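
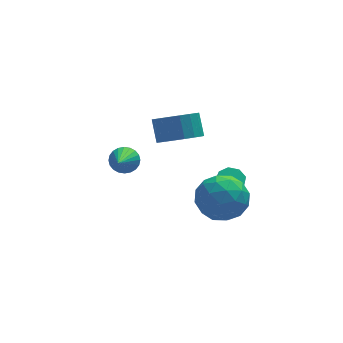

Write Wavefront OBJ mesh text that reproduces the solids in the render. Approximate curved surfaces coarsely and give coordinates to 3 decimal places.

v 1.263 -0.156 -1.434
v 2.015 -0.381 -2.27
v 0.425 -1.779 -1.75
v 1.177 -2.004 -2.586
v 1.522 -1.991 -1.493
v 2.04 -0.988 -1.298
v 0.4 -1.172 -2.722
v 0.918 -0.169 -2.527
v 1.481 -1.009 -3.066
v 2.175 -1.515 -2.306
v 0.265 -0.645 -1.714
v 0.959 -1.151 -0.954
v 1.713 -0.126 -1.824
v 0.727 -2.034 -2.196
v 0.93 -2.027 -1.554
v 1.372 -2.159 -2.045
v 1.727 -0.482 -1.253
v 2.169 -0.615 -1.744
v 1.879 -1.561 -1.288
v 0.271 -1.545 -2.276
v 0.713 -1.678 -2.767
v 1.068 -0.001 -1.975
v 1.51 -0.133 -2.466
v 0.561 -0.599 -2.732
v 1.841 -0.627 -2.783
v 1.348 -1.582 -2.969
v 0.892 -1.093 -3.049
v 1.196 -0.503 -2.934
v 2.248 -0.925 -2.337
v 1.756 -1.879 -2.523
v 1.958 -1.871 -1.88
v 2.263 -1.281 -1.765
v 1.935 -1.294 -2.805
v 0.684 -0.281 -1.497
v 0.192 -1.235 -1.683
v 0.177 -0.879 -2.255
v 0.482 -0.289 -2.14
v 1.092 -0.578 -1.051
v 0.599 -1.533 -1.237
v 1.244 -1.657 -1.086
v 1.548 -1.067 -0.971
v 0.505 -0.866 -1.215
v 0.264 2.17 -0.881
v 1.022 1.734 -0.485
v 0.974 2.454 0.398
v 0.216 2.89 0.001
v 1.202 2.039 -0.724
v 1.154 2.759 0.159
v 1.196 2.37 -0.994
v 1.148 3.09 -0.111
v 1.006 2.662 -1.242
v 0.958 3.381 -0.359
v 0.669 2.856 -1.418
v 0.621 3.575 -0.535
v 0.251 2.914 -1.488
v 0.203 3.634 -0.605
v -0.164 2.825 -1.438
v -0.212 3.544 -0.556
v -0.494 2.606 -1.278
v -0.542 3.326 -0.395
v -0.674 2.301 -1.039
v -0.722 3.021 -0.156
v -0.668 1.97 -0.769
v -0.716 2.69 0.114
v -0.478 1.679 -0.521
v -0.526 2.398 0.362
v -0.141 1.485 -0.345
v -0.189 2.204 0.538
v 0.277 1.426 -0.275
v 0.229 2.146 0.608
v 0.692 1.516 -0.324
v 0.644 2.235 0.558
v 1.94 1.545 -4.169
v 2.539 1.568 -4.203
v 2.658 0.858 -2.586
v 2.06 0.835 -2.551
v 2.359 1.949 -4.022
v 2.478 1.24 -2.405
v 1.933 2.094 -3.927
v 2.053 1.384 -2.31
v 1.512 1.917 -3.974
v 1.631 1.207 -2.356
v 1.342 1.522 -4.134
v 1.461 0.812 -2.517
v 1.522 1.14 -4.315
v 1.641 0.431 -2.698
v 1.947 0.996 -4.41
v 2.067 0.286 -2.793
v 2.369 1.173 -4.364
v 2.488 0.463 -2.746
v -2.628 -1.302 1.116
v -2.18 -1.178 1.495
v -3.112 -2.698 2.144
v -2.354 -1.05 1.586
v -2.569 -0.961 1.606
v -2.794 -0.924 1.551
v -2.993 -0.944 1.43
v -3.137 -1.019 1.261
v -3.203 -1.137 1.07
v -3.182 -1.28 0.886
v -3.076 -1.426 0.737
v -2.903 -1.554 0.645
v -2.687 -1.643 0.626
v -2.463 -1.68 0.68
v -2.263 -1.66 0.802
v -2.12 -1.585 0.971
v -2.053 -1.467 1.162
v -2.074 -1.324 1.346
f 1 38 17
f 38 12 41
f 17 41 6
f 38 41 17
f 1 17 13
f 17 6 18
f 13 18 2
f 17 18 13
f 1 13 22
f 13 2 23
f 22 23 8
f 13 23 22
f 1 22 34
f 22 8 37
f 34 37 11
f 22 37 34
f 1 34 38
f 34 11 42
f 38 42 12
f 34 42 38
f 2 18 29
f 18 6 32
f 29 32 10
f 18 32 29
f 6 41 19
f 41 12 40
f 19 40 5
f 41 40 19
f 12 42 39
f 42 11 35
f 39 35 3
f 42 35 39
f 11 37 36
f 37 8 24
f 36 24 7
f 37 24 36
f 8 23 28
f 23 2 25
f 28 25 9
f 23 25 28
f 4 30 16
f 30 10 31
f 16 31 5
f 30 31 16
f 4 16 14
f 16 5 15
f 14 15 3
f 16 15 14
f 4 14 21
f 14 3 20
f 21 20 7
f 14 20 21
f 4 21 26
f 21 7 27
f 26 27 9
f 21 27 26
f 4 26 30
f 26 9 33
f 30 33 10
f 26 33 30
f 5 31 19
f 31 10 32
f 19 32 6
f 31 32 19
f 3 15 39
f 15 5 40
f 39 40 12
f 15 40 39
f 7 20 36
f 20 3 35
f 36 35 11
f 20 35 36
f 9 27 28
f 27 7 24
f 28 24 8
f 27 24 28
f 10 33 29
f 33 9 25
f 29 25 2
f 33 25 29
f 44 43 47
f 44 47 45
f 45 47 48
f 45 48 46
f 47 43 49
f 47 49 48
f 48 49 50
f 48 50 46
f 49 43 51
f 49 51 50
f 50 51 52
f 50 52 46
f 51 43 53
f 51 53 52
f 52 53 54
f 52 54 46
f 53 43 55
f 53 55 54
f 54 55 56
f 54 56 46
f 55 43 57
f 55 57 56
f 56 57 58
f 56 58 46
f 57 43 59
f 57 59 58
f 58 59 60
f 58 60 46
f 59 43 61
f 59 61 60
f 60 61 62
f 60 62 46
f 61 43 63
f 61 63 62
f 62 63 64
f 62 64 46
f 63 43 65
f 63 65 64
f 64 65 66
f 64 66 46
f 65 43 67
f 65 67 66
f 66 67 68
f 66 68 46
f 67 43 69
f 67 69 68
f 68 69 70
f 68 70 46
f 69 43 71
f 69 71 70
f 70 71 72
f 70 72 46
f 71 43 44
f 71 44 72
f 72 44 45
f 72 45 46
f 74 73 77
f 74 77 75
f 75 77 78
f 75 78 76
f 77 73 79
f 77 79 78
f 78 79 80
f 78 80 76
f 79 73 81
f 79 81 80
f 80 81 82
f 80 82 76
f 81 73 83
f 81 83 82
f 82 83 84
f 82 84 76
f 83 73 85
f 83 85 84
f 84 85 86
f 84 86 76
f 85 73 87
f 85 87 86
f 86 87 88
f 86 88 76
f 87 73 89
f 87 89 88
f 88 89 90
f 88 90 76
f 89 73 74
f 89 74 90
f 90 74 75
f 90 75 76
f 92 91 94
f 92 94 93
f 94 91 95
f 94 95 93
f 95 91 96
f 95 96 93
f 96 91 97
f 96 97 93
f 97 91 98
f 97 98 93
f 98 91 99
f 98 99 93
f 99 91 100
f 99 100 93
f 100 91 101
f 100 101 93
f 101 91 102
f 101 102 93
f 102 91 103
f 102 103 93
f 103 91 104
f 103 104 93
f 104 91 105
f 104 105 93
f 105 91 106
f 105 106 93
f 106 91 107
f 106 107 93
f 107 91 108
f 107 108 93
f 108 91 92
f 108 92 93



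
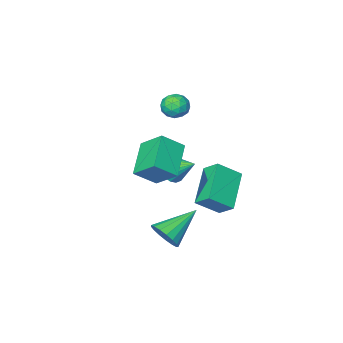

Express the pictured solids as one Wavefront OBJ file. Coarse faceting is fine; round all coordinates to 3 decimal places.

v -0.455 3.135 -1.281
v -0.682 3.939 -0.628
v 0.897 4.444 -2.421
v 0.67 5.248 -1.767
v 0.63 2.752 -0.433
v 0.403 3.556 0.221
v 1.982 4.061 -1.572
v 1.755 4.865 -0.919
v 3.176 3.394 -3.758
v 3.614 3.234 -3.023
v 1.364 3.286 -2.702
v 3.583 3.649 -3.032
v 3.46 4.006 -3.208
v 3.272 4.222 -3.51
v 3.061 4.249 -3.868
v 2.877 4.08 -4.201
v 2.762 3.754 -4.433
v 2.741 3.345 -4.51
v 2.821 2.947 -4.414
v 2.981 2.652 -4.168
v 3.186 2.527 -3.828
v 3.389 2.6 -3.472
v 3.544 2.855 -3.181
v 2.806 0.849 0.978
v 2.414 2.014 1.955
v 1.783 1.188 0.164
v 1.391 2.353 1.141
v 3.989 2.067 -0.001
v 3.597 3.232 0.976
v 2.966 2.406 -0.815
v 2.574 3.571 0.162
v 0.099 0.821 2.546
v 0.818 0.96 2.402
v 0.342 -0.36 2.618
v 1.061 -0.221 2.474
v 0.762 -0.007 3.124
v 0.612 0.723 3.079
v 0.548 -0.123 1.941
v 0.398 0.607 1.896
v 1.096 0.377 2.028
v 1.228 0.448 2.759
v -0.068 0.152 2.261
v 0.064 0.223 2.992
v 0.437 0.994 2.468
v 0.723 -0.394 2.552
v 0.547 -0.268 2.934
v 0.97 -0.187 2.85
v 0.316 0.855 2.866
v 0.739 0.937 2.781
v 0.706 0.368 3.205
v 0.421 -0.337 2.239
v 0.844 -0.255 2.154
v 0.19 0.787 2.17
v 0.613 0.868 2.086
v 0.454 0.232 1.815
v 1.023 0.733 2.163
v 1.166 0.039 2.206
v 0.864 0.096 1.892
v 0.776 0.525 1.866
v 1.101 0.775 2.593
v 1.244 0.081 2.635
v 1.068 0.207 3.017
v 0.98 0.636 2.991
v 1.264 0.432 2.373
v -0.084 0.519 2.385
v 0.059 -0.175 2.427
v 0.18 -0.036 2.029
v 0.092 0.393 2.003
v -0.006 0.561 2.814
v 0.137 -0.133 2.857
v 0.384 0.075 3.154
v 0.296 0.504 3.128
v -0.104 0.168 2.647
v -0.407 -1.442 -3.03
v -0.004 -1.726 -2.362
v -0.913 -0.278 -2.23
v 0.261 -1.489 -2.539
v 0.373 -1.241 -2.829
v 0.306 -1.039 -3.165
v 0.076 -0.929 -3.469
v -0.264 -0.937 -3.674
v -0.638 -1.061 -3.73
v -0.958 -1.271 -3.627
v -1.152 -1.521 -3.386
v -1.176 -1.753 -3.064
v -1.023 -1.913 -2.735
v -0.729 -1.965 -2.472
v -0.361 -1.898 -2.338
f 2 4 1
f 5 2 1
f 1 4 3
f 3 5 1
f 2 8 4
f 6 2 5
f 6 8 2
f 4 8 3
f 7 5 3
f 3 8 7
f 7 6 5
f 8 6 7
f 10 9 12
f 10 12 11
f 12 9 13
f 12 13 11
f 13 9 14
f 13 14 11
f 14 9 15
f 14 15 11
f 15 9 16
f 15 16 11
f 16 9 17
f 16 17 11
f 17 9 18
f 17 18 11
f 18 9 19
f 18 19 11
f 19 9 20
f 19 20 11
f 20 9 21
f 20 21 11
f 21 9 22
f 21 22 11
f 22 9 23
f 22 23 11
f 23 9 10
f 23 10 11
f 25 27 24
f 28 25 24
f 24 27 26
f 26 28 24
f 25 31 27
f 29 25 28
f 29 31 25
f 27 31 26
f 30 28 26
f 26 31 30
f 30 29 28
f 31 29 30
f 32 69 48
f 69 43 72
f 48 72 37
f 69 72 48
f 32 48 44
f 48 37 49
f 44 49 33
f 48 49 44
f 32 44 53
f 44 33 54
f 53 54 39
f 44 54 53
f 32 53 65
f 53 39 68
f 65 68 42
f 53 68 65
f 32 65 69
f 65 42 73
f 69 73 43
f 65 73 69
f 33 49 60
f 49 37 63
f 60 63 41
f 49 63 60
f 37 72 50
f 72 43 71
f 50 71 36
f 72 71 50
f 43 73 70
f 73 42 66
f 70 66 34
f 73 66 70
f 42 68 67
f 68 39 55
f 67 55 38
f 68 55 67
f 39 54 59
f 54 33 56
f 59 56 40
f 54 56 59
f 35 61 47
f 61 41 62
f 47 62 36
f 61 62 47
f 35 47 45
f 47 36 46
f 45 46 34
f 47 46 45
f 35 45 52
f 45 34 51
f 52 51 38
f 45 51 52
f 35 52 57
f 52 38 58
f 57 58 40
f 52 58 57
f 35 57 61
f 57 40 64
f 61 64 41
f 57 64 61
f 36 62 50
f 62 41 63
f 50 63 37
f 62 63 50
f 34 46 70
f 46 36 71
f 70 71 43
f 46 71 70
f 38 51 67
f 51 34 66
f 67 66 42
f 51 66 67
f 40 58 59
f 58 38 55
f 59 55 39
f 58 55 59
f 41 64 60
f 64 40 56
f 60 56 33
f 64 56 60
f 75 74 77
f 75 77 76
f 77 74 78
f 77 78 76
f 78 74 79
f 78 79 76
f 79 74 80
f 79 80 76
f 80 74 81
f 80 81 76
f 81 74 82
f 81 82 76
f 82 74 83
f 82 83 76
f 83 74 84
f 83 84 76
f 84 74 85
f 84 85 76
f 85 74 86
f 85 86 76
f 86 74 87
f 86 87 76
f 87 74 88
f 87 88 76
f 88 74 75
f 88 75 76



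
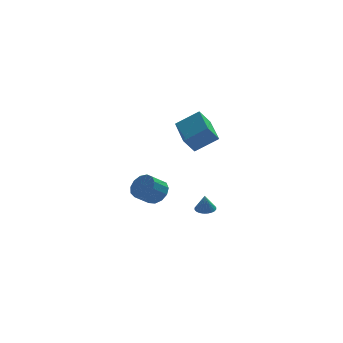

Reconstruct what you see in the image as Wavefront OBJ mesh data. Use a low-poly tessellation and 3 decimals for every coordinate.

v 1.952 3.382 -4.322
v 2.527 3.213 -4.324
v 1.888 3.158 -3.258
v 2.547 3.441 -4.275
v 2.476 3.66 -4.233
v 2.325 3.837 -4.205
v 2.117 3.944 -4.194
v 1.884 3.966 -4.204
v 1.661 3.899 -4.231
v 1.483 3.753 -4.272
v 1.376 3.551 -4.321
v 1.357 3.322 -4.37
v 1.428 3.103 -4.412
v 1.579 2.927 -4.44
v 1.787 2.819 -4.45
v 2.02 2.798 -4.441
v 2.242 2.865 -4.414
v 2.42 3.011 -4.373
v 0.206 -2.33 3.065
v 1.448 -2.383 3.923
v -0.03 -0.327 3.532
v 1.211 -0.381 4.39
v 0.809 -2.059 2.21
v 2.05 -2.113 3.068
v 0.572 -0.057 2.677
v 1.814 -0.11 3.535
v -0.942 0.662 -1.792
v -0.406 0.71 -1.147
v -1.182 0.207 -0.464
v -1.718 0.158 -1.108
v -0.659 1.11 -1.14
v -1.435 0.606 -0.457
v -1.002 1.367 -1.34
v -1.778 0.864 -0.657
v -1.326 1.401 -1.683
v -2.102 0.897 -1
v -1.528 1.2 -2.061
v -2.304 0.696 -1.378
v -1.544 0.828 -2.353
v -2.32 0.324 -1.67
v -1.369 0.403 -2.467
v -2.145 -0.101 -1.784
v -1.058 0.061 -2.367
v -1.834 -0.443 -1.683
v -0.71 -0.091 -2.084
v -1.486 -0.595 -1.4
v -0.436 -0.004 -1.708
v -1.212 -0.507 -1.025
v -0.323 0.295 -1.359
v -1.099 -0.209 -0.675
f 2 1 4
f 2 4 3
f 4 1 5
f 4 5 3
f 5 1 6
f 5 6 3
f 6 1 7
f 6 7 3
f 7 1 8
f 7 8 3
f 8 1 9
f 8 9 3
f 9 1 10
f 9 10 3
f 10 1 11
f 10 11 3
f 11 1 12
f 11 12 3
f 12 1 13
f 12 13 3
f 13 1 14
f 13 14 3
f 14 1 15
f 14 15 3
f 15 1 16
f 15 16 3
f 16 1 17
f 16 17 3
f 17 1 18
f 17 18 3
f 18 1 2
f 18 2 3
f 20 22 19
f 23 20 19
f 19 22 21
f 21 23 19
f 20 26 22
f 24 20 23
f 24 26 20
f 22 26 21
f 25 23 21
f 21 26 25
f 25 24 23
f 26 24 25
f 28 27 31
f 28 31 29
f 29 31 32
f 29 32 30
f 31 27 33
f 31 33 32
f 32 33 34
f 32 34 30
f 33 27 35
f 33 35 34
f 34 35 36
f 34 36 30
f 35 27 37
f 35 37 36
f 36 37 38
f 36 38 30
f 37 27 39
f 37 39 38
f 38 39 40
f 38 40 30
f 39 27 41
f 39 41 40
f 40 41 42
f 40 42 30
f 41 27 43
f 41 43 42
f 42 43 44
f 42 44 30
f 43 27 45
f 43 45 44
f 44 45 46
f 44 46 30
f 45 27 47
f 45 47 46
f 46 47 48
f 46 48 30
f 47 27 49
f 47 49 48
f 48 49 50
f 48 50 30
f 49 27 28
f 49 28 50
f 50 28 29
f 50 29 30



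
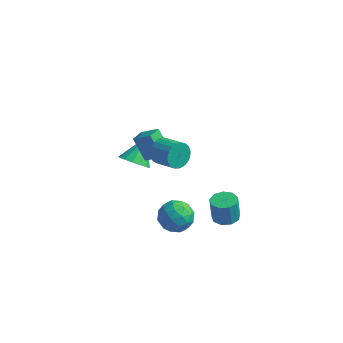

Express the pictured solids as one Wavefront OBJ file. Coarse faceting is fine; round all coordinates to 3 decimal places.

v 3.817 -3.349 -0.986
v 4.616 -3.415 -0.872
v 4.422 -3.298 0.56
v 3.623 -3.231 0.446
v 4.477 -2.883 -0.935
v 4.283 -2.765 0.497
v 4.03 -2.568 -1.022
v 3.835 -2.45 0.411
v 3.482 -2.619 -1.092
v 3.288 -2.501 0.341
v 3.092 -3.011 -1.112
v 2.898 -2.893 0.32
v 3.04 -3.562 -1.074
v 2.846 -3.444 0.358
v 3.353 -4.012 -0.994
v 3.158 -3.895 0.438
v 3.882 -4.153 -0.911
v 3.688 -4.035 0.521
v 4.381 -3.917 -0.863
v 4.187 -3.799 0.569
v -0.387 -2.667 2.905
v 0.021 -2.395 2.199
v 1.295 -2.88 2.749
v 0.887 -3.153 3.455
v 0.039 -2.107 2.411
v 1.313 -2.592 2.961
v -0.017 -1.917 2.709
v 1.258 -2.402 3.258
v -0.136 -1.856 3.04
v 1.138 -2.341 3.59
v -0.3 -1.936 3.348
v 0.975 -2.421 3.898
v -0.478 -2.142 3.58
v 0.796 -2.627 4.129
v -0.641 -2.439 3.695
v 0.634 -2.924 4.244
v -0.759 -2.775 3.673
v 0.515 -3.26 4.223
v -0.814 -3.093 3.519
v 0.46 -3.578 4.068
v -0.794 -3.338 3.258
v 0.48 -3.823 3.808
v -0.705 -3.466 2.937
v 0.57 -3.951 3.486
v -0.56 -3.456 2.61
v 0.714 -3.941 3.159
v -0.385 -3.31 2.334
v 0.889 -3.795 2.884
v -0.211 -3.053 2.157
v 1.063 -3.538 2.707
v -0.067 -2.729 2.109
v 1.207 -3.214 2.659
v 0.997 -2.856 -1.732
v 1.643 -3.356 -0.958
v 0.397 -4.484 -2.282
v 1.043 -4.984 -1.508
v 0.152 -4.374 -1.19
v 0.523 -3.368 -0.85
v 1.517 -4.472 -2.39
v 1.888 -3.466 -2.05
v 1.964 -4.354 -1.365
v 1.12 -4.294 -0.623
v 0.92 -3.546 -2.617
v 0.076 -3.486 -1.875
v 1.373 -2.963 -1.296
v 0.667 -4.877 -1.944
v 0.144 -4.519 -1.757
v 0.523 -4.812 -1.301
v 0.715 -2.97 -1.233
v 1.094 -3.264 -0.778
v 0.218 -3.863 -0.914
v 0.946 -4.576 -2.462
v 1.325 -4.87 -2.007
v 1.517 -3.028 -1.939
v 1.896 -3.321 -1.483
v 1.822 -3.977 -2.326
v 1.941 -3.844 -1.081
v 1.588 -4.801 -1.404
v 1.867 -4.5 -1.923
v 2.085 -3.908 -1.723
v 1.445 -3.808 -0.644
v 1.092 -4.765 -0.968
v 0.569 -4.407 -0.781
v 0.787 -3.816 -0.581
v 1.634 -4.395 -0.884
v 0.948 -3.075 -2.272
v 0.595 -4.032 -2.596
v 1.253 -4.024 -2.659
v 1.471 -3.433 -2.459
v 0.452 -3.039 -1.836
v 0.099 -3.996 -2.159
v -0.045 -3.932 -1.517
v 0.173 -3.34 -1.317
v 0.406 -3.445 -2.356
v -3.999 1.474 -4.06
v -3.028 1.198 -3.853
v -3.841 2.926 -2.86
v -2.991 1.534 -4.264
v -3.223 1.855 -4.622
v -3.663 2.074 -4.828
v -4.193 2.132 -4.829
v -4.671 2.014 -4.624
v -4.969 1.751 -4.268
v -5.006 1.415 -3.856
v -4.774 1.094 -3.499
v -4.334 0.875 -3.293
v -3.804 0.817 -3.292
v -3.326 0.935 -3.497
v -2.841 -1.104 1.416
v -1.784 -1.063 2.137
v -2.734 -0.174 1.206
v -1.677 -0.132 1.927
v -1.923 -1.508 0.093
v -0.866 -1.466 0.814
v -1.816 -0.577 -0.117
v -0.759 -0.536 0.604
f 2 1 5
f 2 5 3
f 3 5 6
f 3 6 4
f 5 1 7
f 5 7 6
f 6 7 8
f 6 8 4
f 7 1 9
f 7 9 8
f 8 9 10
f 8 10 4
f 9 1 11
f 9 11 10
f 10 11 12
f 10 12 4
f 11 1 13
f 11 13 12
f 12 13 14
f 12 14 4
f 13 1 15
f 13 15 14
f 14 15 16
f 14 16 4
f 15 1 17
f 15 17 16
f 16 17 18
f 16 18 4
f 17 1 19
f 17 19 18
f 18 19 20
f 18 20 4
f 19 1 2
f 19 2 20
f 20 2 3
f 20 3 4
f 22 21 25
f 22 25 23
f 23 25 26
f 23 26 24
f 25 21 27
f 25 27 26
f 26 27 28
f 26 28 24
f 27 21 29
f 27 29 28
f 28 29 30
f 28 30 24
f 29 21 31
f 29 31 30
f 30 31 32
f 30 32 24
f 31 21 33
f 31 33 32
f 32 33 34
f 32 34 24
f 33 21 35
f 33 35 34
f 34 35 36
f 34 36 24
f 35 21 37
f 35 37 36
f 36 37 38
f 36 38 24
f 37 21 39
f 37 39 38
f 38 39 40
f 38 40 24
f 39 21 41
f 39 41 40
f 40 41 42
f 40 42 24
f 41 21 43
f 41 43 42
f 42 43 44
f 42 44 24
f 43 21 45
f 43 45 44
f 44 45 46
f 44 46 24
f 45 21 47
f 45 47 46
f 46 47 48
f 46 48 24
f 47 21 49
f 47 49 48
f 48 49 50
f 48 50 24
f 49 21 51
f 49 51 50
f 50 51 52
f 50 52 24
f 51 21 22
f 51 22 52
f 52 22 23
f 52 23 24
f 53 90 69
f 90 64 93
f 69 93 58
f 90 93 69
f 53 69 65
f 69 58 70
f 65 70 54
f 69 70 65
f 53 65 74
f 65 54 75
f 74 75 60
f 65 75 74
f 53 74 86
f 74 60 89
f 86 89 63
f 74 89 86
f 53 86 90
f 86 63 94
f 90 94 64
f 86 94 90
f 54 70 81
f 70 58 84
f 81 84 62
f 70 84 81
f 58 93 71
f 93 64 92
f 71 92 57
f 93 92 71
f 64 94 91
f 94 63 87
f 91 87 55
f 94 87 91
f 63 89 88
f 89 60 76
f 88 76 59
f 89 76 88
f 60 75 80
f 75 54 77
f 80 77 61
f 75 77 80
f 56 82 68
f 82 62 83
f 68 83 57
f 82 83 68
f 56 68 66
f 68 57 67
f 66 67 55
f 68 67 66
f 56 66 73
f 66 55 72
f 73 72 59
f 66 72 73
f 56 73 78
f 73 59 79
f 78 79 61
f 73 79 78
f 56 78 82
f 78 61 85
f 82 85 62
f 78 85 82
f 57 83 71
f 83 62 84
f 71 84 58
f 83 84 71
f 55 67 91
f 67 57 92
f 91 92 64
f 67 92 91
f 59 72 88
f 72 55 87
f 88 87 63
f 72 87 88
f 61 79 80
f 79 59 76
f 80 76 60
f 79 76 80
f 62 85 81
f 85 61 77
f 81 77 54
f 85 77 81
f 96 95 98
f 96 98 97
f 98 95 99
f 98 99 97
f 99 95 100
f 99 100 97
f 100 95 101
f 100 101 97
f 101 95 102
f 101 102 97
f 102 95 103
f 102 103 97
f 103 95 104
f 103 104 97
f 104 95 105
f 104 105 97
f 105 95 106
f 105 106 97
f 106 95 107
f 106 107 97
f 107 95 108
f 107 108 97
f 108 95 96
f 108 96 97
f 110 112 109
f 113 110 109
f 109 112 111
f 111 113 109
f 110 116 112
f 114 110 113
f 114 116 110
f 112 116 111
f 115 113 111
f 111 116 115
f 115 114 113
f 116 114 115



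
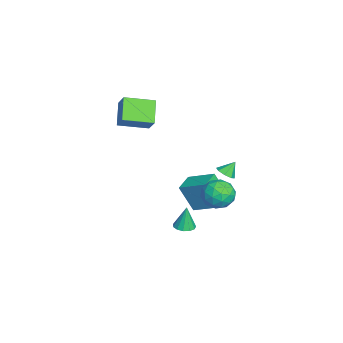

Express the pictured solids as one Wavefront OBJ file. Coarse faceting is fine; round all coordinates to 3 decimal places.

v -2.256 -4.955 3.983
v -1.428 -4.566 5.002
v -2.608 -2.999 3.522
v -1.779 -2.61 4.541
v -0.841 -4.97 2.839
v -0.012 -4.581 3.858
v -1.192 -3.014 2.378
v -0.364 -2.625 3.397
v 1.418 1.067 -0.614
v 2.162 1.816 -0.168
v 2.538 0.824 -2.072
v 3.282 1.573 -1.626
v 3.125 0.554 -1.126
v 2.433 0.704 -0.225
v 2.267 1.936 -2.015
v 1.575 2.086 -1.114
v 2.686 2.353 -1.034
v 3.217 1.499 -0.484
v 1.483 1.141 -1.756
v 2.014 0.287 -1.206
v 1.692 1.463 -0.263
v 3.008 1.177 -1.977
v 2.916 0.578 -1.683
v 3.353 1.018 -1.421
v 1.851 0.809 -0.296
v 2.288 1.249 -0.034
v 2.855 0.508 -0.597
v 2.412 1.391 -2.206
v 2.849 1.831 -1.944
v 1.347 1.622 -0.819
v 1.784 2.062 -0.557
v 1.845 2.132 -1.643
v 2.437 2.219 -0.51
v 3.095 2.076 -1.367
v 2.499 2.289 -1.596
v 2.092 2.378 -1.066
v 2.749 1.717 -0.186
v 3.407 1.574 -1.044
v 3.315 0.975 -0.75
v 2.909 1.063 -0.22
v 3.057 2.032 -0.696
v 1.293 1.066 -1.196
v 1.951 0.923 -2.054
v 1.791 1.577 -2.02
v 1.385 1.665 -1.49
v 1.605 0.564 -0.873
v 2.263 0.421 -1.73
v 2.608 0.262 -1.174
v 2.201 0.351 -0.644
v 1.643 0.608 -1.544
v 2.624 -0.708 -3.915
v 3.19 -1.13 -3.842
v 2.516 -0.572 -2.285
v 3.331 -0.757 -3.864
v 3.247 -0.367 -3.902
v 2.965 -0.086 -3.945
v 2.576 -0.003 -3.978
v 2.201 -0.143 -3.991
v 1.961 -0.463 -3.98
v 1.932 -0.861 -3.949
v 2.122 -1.21 -3.907
v 2.472 -1.4 -3.868
v 2.87 -1.37 -3.844
v -2.655 0.285 -5.169
v -2.852 -0.637 -3.215
v -1.897 1.957 -4.304
v -2.094 1.035 -2.35
v -1.326 -0.255 -5.29
v -1.523 -1.177 -3.336
v -0.568 1.417 -4.425
v -0.765 0.495 -2.471
v -0.587 1.731 -1.232
v -0.278 1.286 -0.805
v -0.893 2.329 -0.388
v 0.045 1.673 -0.962
v -0.002 2.094 -1.277
v -0.391 2.302 -1.566
v -0.896 2.176 -1.66
v -1.219 1.789 -1.503
v -1.172 1.368 -1.188
v -0.782 1.159 -0.899
f 2 4 1
f 5 2 1
f 1 4 3
f 3 5 1
f 2 8 4
f 6 2 5
f 6 8 2
f 4 8 3
f 7 5 3
f 3 8 7
f 7 6 5
f 8 6 7
f 9 46 25
f 46 20 49
f 25 49 14
f 46 49 25
f 9 25 21
f 25 14 26
f 21 26 10
f 25 26 21
f 9 21 30
f 21 10 31
f 30 31 16
f 21 31 30
f 9 30 42
f 30 16 45
f 42 45 19
f 30 45 42
f 9 42 46
f 42 19 50
f 46 50 20
f 42 50 46
f 10 26 37
f 26 14 40
f 37 40 18
f 26 40 37
f 14 49 27
f 49 20 48
f 27 48 13
f 49 48 27
f 20 50 47
f 50 19 43
f 47 43 11
f 50 43 47
f 19 45 44
f 45 16 32
f 44 32 15
f 45 32 44
f 16 31 36
f 31 10 33
f 36 33 17
f 31 33 36
f 12 38 24
f 38 18 39
f 24 39 13
f 38 39 24
f 12 24 22
f 24 13 23
f 22 23 11
f 24 23 22
f 12 22 29
f 22 11 28
f 29 28 15
f 22 28 29
f 12 29 34
f 29 15 35
f 34 35 17
f 29 35 34
f 12 34 38
f 34 17 41
f 38 41 18
f 34 41 38
f 13 39 27
f 39 18 40
f 27 40 14
f 39 40 27
f 11 23 47
f 23 13 48
f 47 48 20
f 23 48 47
f 15 28 44
f 28 11 43
f 44 43 19
f 28 43 44
f 17 35 36
f 35 15 32
f 36 32 16
f 35 32 36
f 18 41 37
f 41 17 33
f 37 33 10
f 41 33 37
f 52 51 54
f 52 54 53
f 54 51 55
f 54 55 53
f 55 51 56
f 55 56 53
f 56 51 57
f 56 57 53
f 57 51 58
f 57 58 53
f 58 51 59
f 58 59 53
f 59 51 60
f 59 60 53
f 60 51 61
f 60 61 53
f 61 51 62
f 61 62 53
f 62 51 63
f 62 63 53
f 63 51 52
f 63 52 53
f 65 67 64
f 68 65 64
f 64 67 66
f 66 68 64
f 65 71 67
f 69 65 68
f 69 71 65
f 67 71 66
f 70 68 66
f 66 71 70
f 70 69 68
f 71 69 70
f 73 72 75
f 73 75 74
f 75 72 76
f 75 76 74
f 76 72 77
f 76 77 74
f 77 72 78
f 77 78 74
f 78 72 79
f 78 79 74
f 79 72 80
f 79 80 74
f 80 72 81
f 80 81 74
f 81 72 73
f 81 73 74



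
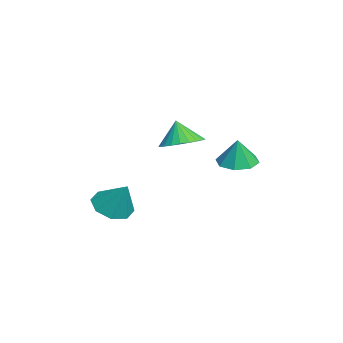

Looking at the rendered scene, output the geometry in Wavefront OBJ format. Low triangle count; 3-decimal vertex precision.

v -0.11 1.561 -1.963
v 0.397 0.768 -2.091
v 0.19 1.539 -0.637
v 0.797 1.37 -2.171
v 0.666 2.084 -2.13
v 0.08 2.491 -1.991
v -0.617 2.354 -1.835
v -1.017 1.752 -1.755
v -0.886 1.038 -1.796
v -0.3 0.631 -1.936
v 2.876 -3.748 -3.391
v 3.403 -3.144 -3.955
v 3.564 -3.112 -2.069
v 2.744 -2.848 -3.755
v 2.162 -3.078 -3.341
v 1.999 -3.701 -2.956
v 2.349 -4.351 -2.826
v 3.008 -4.648 -3.027
v 3.59 -4.418 -3.44
v 3.753 -3.795 -3.825
v -2.003 -0.779 -1.527
v -1.082 -1.256 -1.365
v -2.357 -1.041 -0.293
v -0.993 -0.871 -1.257
v -1.057 -0.472 -1.191
v -1.266 -0.119 -1.175
v -1.586 0.133 -1.213
v -1.971 0.246 -1.299
v -2.36 0.203 -1.42
v -2.695 0.011 -1.557
v -2.924 -0.301 -1.689
v -3.014 -0.686 -1.797
v -2.95 -1.085 -1.863
v -2.741 -1.438 -1.879
v -2.42 -1.69 -1.84
v -2.036 -1.803 -1.754
v -1.647 -1.76 -1.634
v -1.312 -1.568 -1.497
f 2 1 4
f 2 4 3
f 4 1 5
f 4 5 3
f 5 1 6
f 5 6 3
f 6 1 7
f 6 7 3
f 7 1 8
f 7 8 3
f 8 1 9
f 8 9 3
f 9 1 10
f 9 10 3
f 10 1 2
f 10 2 3
f 12 11 14
f 12 14 13
f 14 11 15
f 14 15 13
f 15 11 16
f 15 16 13
f 16 11 17
f 16 17 13
f 17 11 18
f 17 18 13
f 18 11 19
f 18 19 13
f 19 11 20
f 19 20 13
f 20 11 12
f 20 12 13
f 22 21 24
f 22 24 23
f 24 21 25
f 24 25 23
f 25 21 26
f 25 26 23
f 26 21 27
f 26 27 23
f 27 21 28
f 27 28 23
f 28 21 29
f 28 29 23
f 29 21 30
f 29 30 23
f 30 21 31
f 30 31 23
f 31 21 32
f 31 32 23
f 32 21 33
f 32 33 23
f 33 21 34
f 33 34 23
f 34 21 35
f 34 35 23
f 35 21 36
f 35 36 23
f 36 21 37
f 36 37 23
f 37 21 38
f 37 38 23
f 38 21 22
f 38 22 23



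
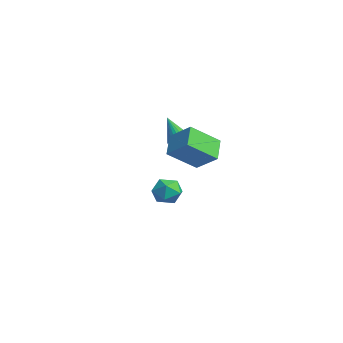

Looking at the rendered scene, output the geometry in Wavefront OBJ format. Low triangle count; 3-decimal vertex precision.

v 2.889 0.584 1.785
v 2.996 -0.853 2.813
v 3.846 1.217 2.571
v 3.952 -0.22 3.599
v 3.808 0.12 1.041
v 3.914 -1.317 2.069
v 4.764 0.753 1.827
v 4.871 -0.684 2.855
v 0.5 0.455 1.655
v 0.961 0.104 1.768
v -0.1 0.065 2.905
v 1.031 0.302 1.863
v 1.02 0.523 1.926
v 0.929 0.734 1.948
v 0.773 0.902 1.926
v 0.576 1.002 1.862
v 0.367 1.018 1.767
v 0.178 0.949 1.655
v 0.039 0.805 1.542
v -0.031 0.607 1.448
v -0.02 0.386 1.384
v 0.071 0.175 1.362
v 0.227 0.007 1.385
v 0.424 -0.093 1.448
v 0.633 -0.109 1.543
v 0.822 -0.04 1.656
v -2.037 1.235 -1.931
v -1.422 1.184 -2.533
v -2.798 0.296 -2.627
v -2.183 0.245 -3.229
v -2.038 -0.064 -2.437
v -1.568 0.516 -2.007
v -2.652 0.964 -3.153
v -2.182 1.544 -2.723
v -1.802 1.016 -3.288
v -1.423 0.38 -2.846
v -2.797 1.1 -2.314
v -2.418 0.464 -1.872
f 2 4 1
f 5 2 1
f 1 4 3
f 3 5 1
f 2 8 4
f 6 2 5
f 6 8 2
f 4 8 3
f 7 5 3
f 3 8 7
f 7 6 5
f 8 6 7
f 10 9 12
f 10 12 11
f 12 9 13
f 12 13 11
f 13 9 14
f 13 14 11
f 14 9 15
f 14 15 11
f 15 9 16
f 15 16 11
f 16 9 17
f 16 17 11
f 17 9 18
f 17 18 11
f 18 9 19
f 18 19 11
f 19 9 20
f 19 20 11
f 20 9 21
f 20 21 11
f 21 9 22
f 21 22 11
f 22 9 23
f 22 23 11
f 23 9 24
f 23 24 11
f 24 9 25
f 24 25 11
f 25 9 26
f 25 26 11
f 26 9 10
f 26 10 11
f 27 38 32
f 27 32 28
f 27 28 34
f 27 34 37
f 27 37 38
f 28 32 36
f 32 38 31
f 38 37 29
f 37 34 33
f 34 28 35
f 30 36 31
f 30 31 29
f 30 29 33
f 30 33 35
f 30 35 36
f 31 36 32
f 29 31 38
f 33 29 37
f 35 33 34
f 36 35 28



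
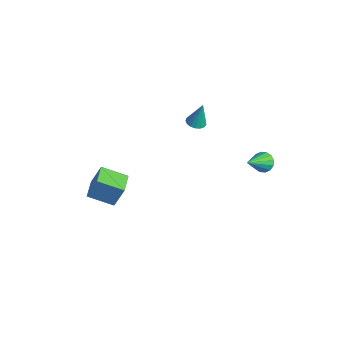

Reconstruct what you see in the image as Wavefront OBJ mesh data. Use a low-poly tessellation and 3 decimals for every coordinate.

v 2.128 4.488 -1.002
v 2.77 4.807 -0.941
v 2.752 3.012 0.142
v 2.569 4.942 -0.658
v 2.249 4.954 -0.467
v 1.896 4.842 -0.42
v 1.606 4.635 -0.528
v 1.456 4.389 -0.764
v 1.485 4.169 -1.064
v 1.687 4.035 -1.347
v 2.007 4.022 -1.538
v 2.359 4.134 -1.585
v 2.649 4.341 -1.477
v 2.8 4.588 -1.241
v -2.601 2.6 -0.25
v -2.06 2.257 -0.252
v -2.379 2.94 1.41
v -1.968 2.54 -0.323
v -2.02 2.837 -0.377
v -2.206 3.08 -0.402
v -2.482 3.212 -0.392
v -2.785 3.205 -0.35
v -3.046 3.058 -0.285
v -3.205 2.807 -0.212
v -3.226 2.508 -0.148
v -3.103 2.23 -0.108
v -2.866 2.037 -0.1
v -2.567 1.973 -0.126
v -2.277 2.052 -0.181
v -3.469 -3.999 -3.843
v -3.102 -3.478 -2.311
v -2.523 -2.689 -4.515
v -2.156 -2.168 -2.982
v -2.284 -4.852 -3.838
v -1.917 -4.331 -2.305
v -1.338 -3.542 -4.509
v -0.971 -3.021 -2.977
f 2 1 4
f 2 4 3
f 4 1 5
f 4 5 3
f 5 1 6
f 5 6 3
f 6 1 7
f 6 7 3
f 7 1 8
f 7 8 3
f 8 1 9
f 8 9 3
f 9 1 10
f 9 10 3
f 10 1 11
f 10 11 3
f 11 1 12
f 11 12 3
f 12 1 13
f 12 13 3
f 13 1 14
f 13 14 3
f 14 1 2
f 14 2 3
f 16 15 18
f 16 18 17
f 18 15 19
f 18 19 17
f 19 15 20
f 19 20 17
f 20 15 21
f 20 21 17
f 21 15 22
f 21 22 17
f 22 15 23
f 22 23 17
f 23 15 24
f 23 24 17
f 24 15 25
f 24 25 17
f 25 15 26
f 25 26 17
f 26 15 27
f 26 27 17
f 27 15 28
f 27 28 17
f 28 15 29
f 28 29 17
f 29 15 16
f 29 16 17
f 31 33 30
f 34 31 30
f 30 33 32
f 32 34 30
f 31 37 33
f 35 31 34
f 35 37 31
f 33 37 32
f 36 34 32
f 32 37 36
f 36 35 34
f 37 35 36



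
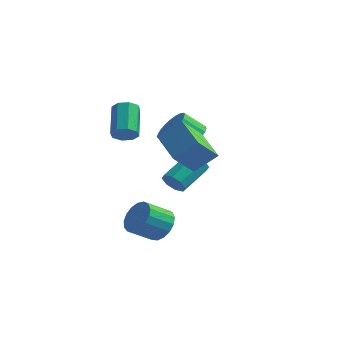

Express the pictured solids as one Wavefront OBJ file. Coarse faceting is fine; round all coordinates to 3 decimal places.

v 1.118 -2.427 3.384
v 2.066 -1.757 4.396
v 1.433 -1.125 2.227
v 2.381 -0.455 3.238
v 2.799 -3.565 2.562
v 3.747 -2.895 3.573
v 3.114 -2.263 1.404
v 4.062 -1.593 2.416
v 0.714 -1.437 -2.946
v 1.142 -1.076 -2.093
v 0.473 -2.202 -1.281
v 0.046 -2.563 -2.134
v 0.715 -0.841 -2.118
v 0.046 -1.966 -1.307
v 0.288 -0.742 -2.333
v -0.381 -1.867 -1.522
v -0.041 -0.803 -2.688
v -0.71 -1.928 -1.877
v -0.198 -1.009 -3.103
v -0.866 -2.134 -2.291
v -0.145 -1.313 -3.481
v -0.814 -2.438 -2.669
v 0.104 -1.645 -3.736
v -0.564 -2.77 -2.925
v 0.494 -1.93 -3.811
v -0.175 -3.056 -2.999
v 0.933 -2.103 -3.687
v 0.265 -3.228 -2.876
v 1.323 -2.122 -3.394
v 0.654 -3.247 -2.582
v 1.573 -1.985 -2.998
v 0.905 -3.11 -2.186
v 1.627 -1.723 -2.59
v 0.958 -2.848 -1.778
v 1.471 -1.395 -2.263
v 0.802 -2.52 -1.452
v 0.848 -0.537 -0.361
v 1.458 -0.825 -0.081
v 1.781 0.828 0.92
v 1.172 1.117 0.641
v 1.55 -0.553 -0.56
v 1.874 1.1 0.441
v 1.231 -0.272 -0.922
v 1.555 1.382 0.079
v 0.688 -0.145 -0.956
v 1.012 1.508 0.045
v 0.239 -0.248 -0.64
v 0.562 1.405 0.361
v 0.146 -0.52 -0.161
v 0.47 1.133 0.84
v 0.465 -0.802 0.201
v 0.789 0.852 1.202
v 1.008 -0.928 0.235
v 1.332 0.725 1.236
v -0.816 3.802 1.116
v -0.143 4.065 1.906
v -1.012 3.381 2.874
v -1.684 3.118 2.084
v -0.421 4.413 1.901
v -1.29 3.728 2.869
v -0.768 4.654 1.761
v -1.637 3.97 2.73
v -1.122 4.749 1.51
v -1.991 4.064 2.478
v -1.424 4.679 1.19
v -2.293 3.995 2.158
v -1.62 4.458 0.858
v -2.489 3.774 1.826
v -1.678 4.124 0.57
v -2.546 3.44 1.538
v -1.586 3.734 0.376
v -2.455 3.049 1.345
v -1.361 3.356 0.311
v -2.23 2.671 1.279
v -1.042 3.055 0.385
v -1.911 2.37 1.353
v -0.683 2.883 0.585
v -1.552 2.198 1.553
v -0.348 2.87 0.877
v -1.217 2.186 1.845
v -0.093 3.018 1.21
v -0.962 2.334 2.178
v 0.036 3.302 1.527
v -0.832 2.618 2.495
v 0.019 3.673 1.773
v -0.85 2.988 2.741
v -2.055 -0.51 2.372
v -1.662 -0.802 2.913
v -2.492 0.517 4.229
v -2.885 0.81 3.688
v -1.396 -0.381 2.659
v -2.226 0.938 3.975
v -1.516 -0.036 2.237
v -2.347 1.284 3.553
v -1.952 0.032 1.894
v -2.783 1.351 3.21
v -2.448 -0.217 1.831
v -3.278 1.102 3.147
v -2.714 -0.638 2.085
v -3.544 0.681 3.401
v -2.593 -0.984 2.507
v -3.424 0.336 3.823
v -2.157 -1.051 2.85
v -2.988 0.268 4.166
f 2 4 1
f 5 2 1
f 1 4 3
f 3 5 1
f 2 8 4
f 6 2 5
f 6 8 2
f 4 8 3
f 7 5 3
f 3 8 7
f 7 6 5
f 8 6 7
f 10 9 13
f 10 13 11
f 11 13 14
f 11 14 12
f 13 9 15
f 13 15 14
f 14 15 16
f 14 16 12
f 15 9 17
f 15 17 16
f 16 17 18
f 16 18 12
f 17 9 19
f 17 19 18
f 18 19 20
f 18 20 12
f 19 9 21
f 19 21 20
f 20 21 22
f 20 22 12
f 21 9 23
f 21 23 22
f 22 23 24
f 22 24 12
f 23 9 25
f 23 25 24
f 24 25 26
f 24 26 12
f 25 9 27
f 25 27 26
f 26 27 28
f 26 28 12
f 27 9 29
f 27 29 28
f 28 29 30
f 28 30 12
f 29 9 31
f 29 31 30
f 30 31 32
f 30 32 12
f 31 9 33
f 31 33 32
f 32 33 34
f 32 34 12
f 33 9 35
f 33 35 34
f 34 35 36
f 34 36 12
f 35 9 10
f 35 10 36
f 36 10 11
f 36 11 12
f 38 37 41
f 38 41 39
f 39 41 42
f 39 42 40
f 41 37 43
f 41 43 42
f 42 43 44
f 42 44 40
f 43 37 45
f 43 45 44
f 44 45 46
f 44 46 40
f 45 37 47
f 45 47 46
f 46 47 48
f 46 48 40
f 47 37 49
f 47 49 48
f 48 49 50
f 48 50 40
f 49 37 51
f 49 51 50
f 50 51 52
f 50 52 40
f 51 37 53
f 51 53 52
f 52 53 54
f 52 54 40
f 53 37 38
f 53 38 54
f 54 38 39
f 54 39 40
f 56 55 59
f 56 59 57
f 57 59 60
f 57 60 58
f 59 55 61
f 59 61 60
f 60 61 62
f 60 62 58
f 61 55 63
f 61 63 62
f 62 63 64
f 62 64 58
f 63 55 65
f 63 65 64
f 64 65 66
f 64 66 58
f 65 55 67
f 65 67 66
f 66 67 68
f 66 68 58
f 67 55 69
f 67 69 68
f 68 69 70
f 68 70 58
f 69 55 71
f 69 71 70
f 70 71 72
f 70 72 58
f 71 55 73
f 71 73 72
f 72 73 74
f 72 74 58
f 73 55 75
f 73 75 74
f 74 75 76
f 74 76 58
f 75 55 77
f 75 77 76
f 76 77 78
f 76 78 58
f 77 55 79
f 77 79 78
f 78 79 80
f 78 80 58
f 79 55 81
f 79 81 80
f 80 81 82
f 80 82 58
f 81 55 83
f 81 83 82
f 82 83 84
f 82 84 58
f 83 55 85
f 83 85 84
f 84 85 86
f 84 86 58
f 85 55 56
f 85 56 86
f 86 56 57
f 86 57 58
f 88 87 91
f 88 91 89
f 89 91 92
f 89 92 90
f 91 87 93
f 91 93 92
f 92 93 94
f 92 94 90
f 93 87 95
f 93 95 94
f 94 95 96
f 94 96 90
f 95 87 97
f 95 97 96
f 96 97 98
f 96 98 90
f 97 87 99
f 97 99 98
f 98 99 100
f 98 100 90
f 99 87 101
f 99 101 100
f 100 101 102
f 100 102 90
f 101 87 103
f 101 103 102
f 102 103 104
f 102 104 90
f 103 87 88
f 103 88 104
f 104 88 89
f 104 89 90



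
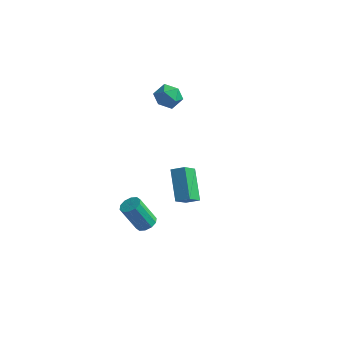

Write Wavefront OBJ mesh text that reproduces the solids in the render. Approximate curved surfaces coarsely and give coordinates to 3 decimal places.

v -1.391 4.323 2.664
v -0.611 4.233 3.192
v -2.149 3.407 3.628
v -1.369 3.317 4.156
v -1.824 4.145 4.122
v -1.356 4.712 3.526
v -1.404 2.928 3.294
v -0.936 3.495 2.698
v -0.619 3.371 3.581
v -0.879 4.123 4.093
v -1.881 3.517 2.727
v -2.141 4.269 3.239
v 3.134 -2.549 3.252
v 3.052 -3.534 4.097
v 3.875 -2.315 3.598
v 3.792 -3.299 4.443
v 4.148 -3.781 1.917
v 4.065 -4.765 2.762
v 4.888 -3.546 2.263
v 4.806 -4.531 3.108
v 0.989 -2.718 -2.214
v 1.545 -3.051 -2.045
v 0.768 -3.496 -0.358
v 0.211 -3.162 -0.526
v 1.589 -2.659 -1.922
v 0.812 -3.103 -0.234
v 1.403 -2.288 -1.91
v 0.626 -2.733 -0.222
v 1.06 -2.082 -2.014
v 0.282 -2.527 -0.326
v 0.689 -2.119 -2.194
v -0.088 -2.563 -0.507
v 0.432 -2.384 -2.382
v -0.345 -2.829 -0.695
v 0.388 -2.777 -2.506
v -0.389 -3.221 -0.818
v 0.574 -3.147 -2.518
v -0.203 -3.592 -0.83
v 0.918 -3.353 -2.414
v 0.14 -3.798 -0.726
v 1.288 -3.317 -2.233
v 0.511 -3.761 -0.546
f 1 12 6
f 1 6 2
f 1 2 8
f 1 8 11
f 1 11 12
f 2 6 10
f 6 12 5
f 12 11 3
f 11 8 7
f 8 2 9
f 4 10 5
f 4 5 3
f 4 3 7
f 4 7 9
f 4 9 10
f 5 10 6
f 3 5 12
f 7 3 11
f 9 7 8
f 10 9 2
f 14 16 13
f 17 14 13
f 13 16 15
f 15 17 13
f 14 20 16
f 18 14 17
f 18 20 14
f 16 20 15
f 19 17 15
f 15 20 19
f 19 18 17
f 20 18 19
f 22 21 25
f 22 25 23
f 23 25 26
f 23 26 24
f 25 21 27
f 25 27 26
f 26 27 28
f 26 28 24
f 27 21 29
f 27 29 28
f 28 29 30
f 28 30 24
f 29 21 31
f 29 31 30
f 30 31 32
f 30 32 24
f 31 21 33
f 31 33 32
f 32 33 34
f 32 34 24
f 33 21 35
f 33 35 34
f 34 35 36
f 34 36 24
f 35 21 37
f 35 37 36
f 36 37 38
f 36 38 24
f 37 21 39
f 37 39 38
f 38 39 40
f 38 40 24
f 39 21 41
f 39 41 40
f 40 41 42
f 40 42 24
f 41 21 22
f 41 22 42
f 42 22 23
f 42 23 24



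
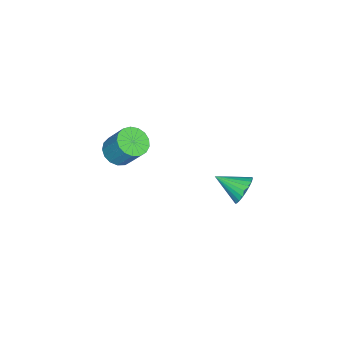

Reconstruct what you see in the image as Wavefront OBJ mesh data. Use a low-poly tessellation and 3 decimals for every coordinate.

v -1.329 4.372 1.146
v -0.764 4.676 1.763
v -1.271 2.828 1.854
v -1.069 4.735 1.917
v -1.415 4.739 1.953
v -1.747 4.687 1.866
v -2.016 4.587 1.67
v -2.179 4.454 1.394
v -2.214 4.309 1.08
v -2.113 4.174 0.777
v -1.894 4.069 0.529
v -1.588 4.01 0.376
v -1.242 4.006 0.34
v -0.91 4.058 0.426
v -0.642 4.158 0.623
v -0.478 4.29 0.899
v -0.443 4.435 1.212
v -0.544 4.571 1.516
v -3.024 -3.136 0.04
v -2.087 -3.251 -0.065
v -1.799 -2.279 1.435
v -2.736 -2.164 1.54
v -2.176 -2.869 -0.295
v -1.888 -1.897 1.204
v -2.46 -2.548 -0.449
v -2.172 -1.577 1.051
v -2.872 -2.362 -0.49
v -2.585 -1.391 1.01
v -3.32 -2.353 -0.41
v -3.032 -1.382 1.09
v -3.7 -2.524 -0.227
v -3.412 -1.552 1.273
v -3.924 -2.834 0.018
v -3.637 -1.863 1.517
v -3.943 -3.214 0.267
v -3.655 -2.242 1.767
v -3.751 -3.576 0.465
v -3.463 -2.604 1.964
v -3.392 -3.837 0.565
v -3.105 -2.865 2.065
v -2.949 -3.937 0.545
v -2.662 -2.965 2.045
v -2.523 -3.854 0.409
v -2.236 -2.882 1.909
v -2.212 -3.606 0.189
v -1.924 -2.635 1.689
f 2 1 4
f 2 4 3
f 4 1 5
f 4 5 3
f 5 1 6
f 5 6 3
f 6 1 7
f 6 7 3
f 7 1 8
f 7 8 3
f 8 1 9
f 8 9 3
f 9 1 10
f 9 10 3
f 10 1 11
f 10 11 3
f 11 1 12
f 11 12 3
f 12 1 13
f 12 13 3
f 13 1 14
f 13 14 3
f 14 1 15
f 14 15 3
f 15 1 16
f 15 16 3
f 16 1 17
f 16 17 3
f 17 1 18
f 17 18 3
f 18 1 2
f 18 2 3
f 20 19 23
f 20 23 21
f 21 23 24
f 21 24 22
f 23 19 25
f 23 25 24
f 24 25 26
f 24 26 22
f 25 19 27
f 25 27 26
f 26 27 28
f 26 28 22
f 27 19 29
f 27 29 28
f 28 29 30
f 28 30 22
f 29 19 31
f 29 31 30
f 30 31 32
f 30 32 22
f 31 19 33
f 31 33 32
f 32 33 34
f 32 34 22
f 33 19 35
f 33 35 34
f 34 35 36
f 34 36 22
f 35 19 37
f 35 37 36
f 36 37 38
f 36 38 22
f 37 19 39
f 37 39 38
f 38 39 40
f 38 40 22
f 39 19 41
f 39 41 40
f 40 41 42
f 40 42 22
f 41 19 43
f 41 43 42
f 42 43 44
f 42 44 22
f 43 19 45
f 43 45 44
f 44 45 46
f 44 46 22
f 45 19 20
f 45 20 46
f 46 20 21
f 46 21 22



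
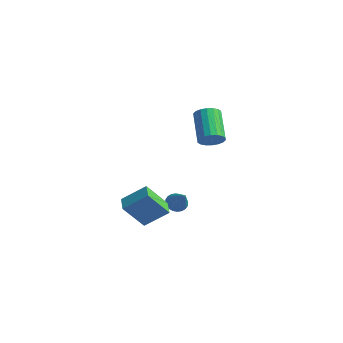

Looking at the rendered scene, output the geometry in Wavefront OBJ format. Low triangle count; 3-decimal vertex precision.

v -2.253 2.743 0.365
v -1.663 3.001 0.823
v -3.057 3.974 2.073
v -3.647 3.717 1.615
v -1.696 3.258 0.586
v -3.09 4.231 1.836
v -1.839 3.414 0.305
v -3.233 4.387 1.555
v -2.065 3.436 0.036
v -3.458 4.41 1.286
v -2.327 3.322 -0.168
v -3.721 4.295 1.082
v -2.575 3.093 -0.266
v -3.969 4.066 0.984
v -2.76 2.794 -0.239
v -4.153 3.768 1.011
v -2.843 2.486 -0.093
v -4.237 3.459 1.157
v -2.81 2.229 0.144
v -4.204 3.202 1.394
v -2.667 2.073 0.425
v -4.061 3.046 1.675
v -2.442 2.05 0.694
v -3.835 3.024 1.944
v -2.179 2.165 0.898
v -3.573 3.138 2.148
v -1.931 2.394 0.996
v -3.325 3.367 2.246
v -1.747 2.692 0.969
v -3.14 3.666 2.219
v -0.654 -3.541 -3.236
v -1.146 -4.586 -1.765
v -1.468 -2.946 -3.085
v -1.96 -3.991 -1.614
v 0.24 -2.569 -2.246
v -0.252 -3.614 -0.775
v -0.574 -1.974 -2.095
v -1.066 -3.019 -0.624
v -1.498 -0.496 -3.006
v -1.044 -0.525 -3.456
v -0.342 -0.904 -1.814
v -1.029 -0.285 -3.388
v -1.086 -0.078 -3.262
v -1.205 0.067 -3.097
v -1.369 0.125 -2.918
v -1.553 0.089 -2.752
v -1.728 -0.036 -2.625
v -1.868 -0.231 -2.556
v -1.952 -0.466 -2.556
v -1.966 -0.706 -2.624
v -1.909 -0.914 -2.751
v -1.79 -1.058 -2.916
v -1.626 -1.116 -3.095
v -1.442 -1.08 -3.26
v -1.267 -0.955 -3.387
v -1.127 -0.76 -3.456
f 2 1 5
f 2 5 3
f 3 5 6
f 3 6 4
f 5 1 7
f 5 7 6
f 6 7 8
f 6 8 4
f 7 1 9
f 7 9 8
f 8 9 10
f 8 10 4
f 9 1 11
f 9 11 10
f 10 11 12
f 10 12 4
f 11 1 13
f 11 13 12
f 12 13 14
f 12 14 4
f 13 1 15
f 13 15 14
f 14 15 16
f 14 16 4
f 15 1 17
f 15 17 16
f 16 17 18
f 16 18 4
f 17 1 19
f 17 19 18
f 18 19 20
f 18 20 4
f 19 1 21
f 19 21 20
f 20 21 22
f 20 22 4
f 21 1 23
f 21 23 22
f 22 23 24
f 22 24 4
f 23 1 25
f 23 25 24
f 24 25 26
f 24 26 4
f 25 1 27
f 25 27 26
f 26 27 28
f 26 28 4
f 27 1 29
f 27 29 28
f 28 29 30
f 28 30 4
f 29 1 2
f 29 2 30
f 30 2 3
f 30 3 4
f 32 34 31
f 35 32 31
f 31 34 33
f 33 35 31
f 32 38 34
f 36 32 35
f 36 38 32
f 34 38 33
f 37 35 33
f 33 38 37
f 37 36 35
f 38 36 37
f 40 39 42
f 40 42 41
f 42 39 43
f 42 43 41
f 43 39 44
f 43 44 41
f 44 39 45
f 44 45 41
f 45 39 46
f 45 46 41
f 46 39 47
f 46 47 41
f 47 39 48
f 47 48 41
f 48 39 49
f 48 49 41
f 49 39 50
f 49 50 41
f 50 39 51
f 50 51 41
f 51 39 52
f 51 52 41
f 52 39 53
f 52 53 41
f 53 39 54
f 53 54 41
f 54 39 55
f 54 55 41
f 55 39 56
f 55 56 41
f 56 39 40
f 56 40 41



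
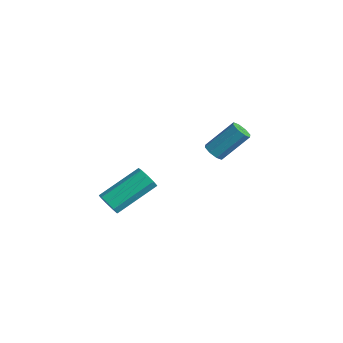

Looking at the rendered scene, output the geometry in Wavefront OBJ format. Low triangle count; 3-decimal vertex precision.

v 0.302 -2.09 -0.615
v 0.559 -1.841 -1.109
v 0.716 0.039 -0.079
v 0.458 -0.21 0.415
v 0.145 -1.797 -1.126
v 0.302 0.084 -0.096
v -0.196 -1.89 -0.905
v -0.04 -0.009 0.125
v -0.304 -2.077 -0.548
v -0.148 -0.196 0.482
v -0.129 -2.27 -0.222
v 0.028 -0.389 0.808
v 0.248 -2.379 -0.08
v 0.405 -0.498 0.95
v 0.65 -2.353 -0.189
v 0.807 -0.472 0.841
v 0.889 -2.204 -0.497
v 1.046 -0.323 0.533
v 0.853 -2.002 -0.86
v 1.01 -0.121 0.17
v 0.503 3.132 0.671
v 0.992 2.928 0.679
v 1.446 4.063 1.917
v 0.957 4.268 1.909
v 0.955 3.232 0.413
v 1.409 4.367 1.651
v 0.653 3.478 0.299
v 1.108 4.613 1.537
v 0.264 3.522 0.402
v 0.718 4.657 1.64
v 0.014 3.337 0.663
v 0.468 4.472 1.901
v 0.051 3.033 0.929
v 0.505 4.168 2.167
v 0.352 2.787 1.043
v 0.807 3.922 2.281
v 0.742 2.743 0.94
v 1.196 3.878 2.178
f 2 1 5
f 2 5 3
f 3 5 6
f 3 6 4
f 5 1 7
f 5 7 6
f 6 7 8
f 6 8 4
f 7 1 9
f 7 9 8
f 8 9 10
f 8 10 4
f 9 1 11
f 9 11 10
f 10 11 12
f 10 12 4
f 11 1 13
f 11 13 12
f 12 13 14
f 12 14 4
f 13 1 15
f 13 15 14
f 14 15 16
f 14 16 4
f 15 1 17
f 15 17 16
f 16 17 18
f 16 18 4
f 17 1 19
f 17 19 18
f 18 19 20
f 18 20 4
f 19 1 2
f 19 2 20
f 20 2 3
f 20 3 4
f 22 21 25
f 22 25 23
f 23 25 26
f 23 26 24
f 25 21 27
f 25 27 26
f 26 27 28
f 26 28 24
f 27 21 29
f 27 29 28
f 28 29 30
f 28 30 24
f 29 21 31
f 29 31 30
f 30 31 32
f 30 32 24
f 31 21 33
f 31 33 32
f 32 33 34
f 32 34 24
f 33 21 35
f 33 35 34
f 34 35 36
f 34 36 24
f 35 21 37
f 35 37 36
f 36 37 38
f 36 38 24
f 37 21 22
f 37 22 38
f 38 22 23
f 38 23 24



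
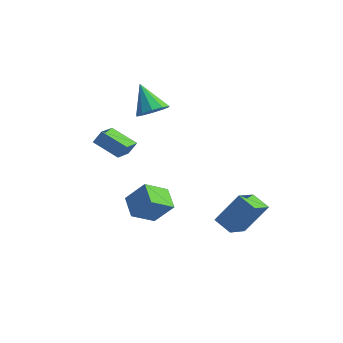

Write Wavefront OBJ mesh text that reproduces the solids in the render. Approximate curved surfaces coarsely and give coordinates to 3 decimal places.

v -1.961 -0.649 -3.134
v -0.992 -0.101 -1.876
v -1.73 0.749 -3.921
v -0.761 1.297 -2.662
v -0.779 -1.217 -3.798
v 0.19 -0.669 -2.539
v -0.548 0.181 -4.584
v 0.421 0.729 -3.326
v -2.664 -2.191 1.309
v -2.383 -1.829 2.06
v -3.321 -0.958 0.961
v -3.039 -0.596 1.712
v -1.261 -1.664 0.528
v -0.979 -1.302 1.279
v -1.917 -0.431 0.18
v -1.636 -0.069 0.931
v -2.724 1.949 2.285
v -2.095 1.371 2.766
v -3.896 2.031 3.915
v -1.928 1.946 2.857
v -2.065 2.522 2.73
v -2.453 2.879 2.433
v -2.945 2.881 2.079
v -3.352 2.527 1.804
v -3.519 1.953 1.712
v -3.382 1.376 1.84
v -2.994 1.019 2.137
v -2.502 1.017 2.491
v 3.694 1.694 -4.205
v 2.61 1.587 -3.679
v 3.25 3.145 -4.826
v 2.166 3.039 -4.299
v 4.454 2.681 -2.441
v 3.37 2.575 -1.914
v 4.01 4.133 -3.061
v 2.926 4.026 -2.535
f 2 4 1
f 5 2 1
f 1 4 3
f 3 5 1
f 2 8 4
f 6 2 5
f 6 8 2
f 4 8 3
f 7 5 3
f 3 8 7
f 7 6 5
f 8 6 7
f 10 12 9
f 13 10 9
f 9 12 11
f 11 13 9
f 10 16 12
f 14 10 13
f 14 16 10
f 12 16 11
f 15 13 11
f 11 16 15
f 15 14 13
f 16 14 15
f 18 17 20
f 18 20 19
f 20 17 21
f 20 21 19
f 21 17 22
f 21 22 19
f 22 17 23
f 22 23 19
f 23 17 24
f 23 24 19
f 24 17 25
f 24 25 19
f 25 17 26
f 25 26 19
f 26 17 27
f 26 27 19
f 27 17 28
f 27 28 19
f 28 17 18
f 28 18 19
f 30 32 29
f 33 30 29
f 29 32 31
f 31 33 29
f 30 36 32
f 34 30 33
f 34 36 30
f 32 36 31
f 35 33 31
f 31 36 35
f 35 34 33
f 36 34 35



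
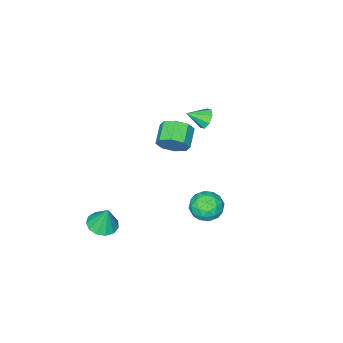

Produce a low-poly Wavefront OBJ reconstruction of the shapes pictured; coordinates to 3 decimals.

v -3.688 -2.293 0.738
v -3.332 -2.321 0.183
v -2.852 -2.867 1.302
v -3.233 -1.908 0.456
v -3.4 -1.72 0.894
v -3.736 -1.868 1.241
v -4.043 -2.265 1.293
v -4.143 -2.679 1.021
v -3.976 -2.866 0.582
v -3.64 -2.718 0.235
v 0.87 0.125 3.083
v 1.43 -0.224 3.635
v 0.55 -0.854 4.129
v -0.01 -0.505 3.577
v 1.162 0.332 3.865
v 0.282 -0.298 4.359
v 0.723 0.766 3.637
v -0.157 0.136 4.131
v 0.37 0.825 3.084
v -0.51 0.195 3.579
v 0.31 0.474 2.531
v -0.57 -0.156 3.025
v 0.578 -0.082 2.301
v -0.302 -0.712 2.795
v 1.017 -0.516 2.529
v 0.137 -1.146 3.023
v 1.37 -0.575 3.081
v 0.49 -1.205 3.576
v 3.362 -2.387 -3.455
v 3.778 -1.684 -3.649
v 3.318 -1.973 -2.045
v 3.318 -1.583 -3.693
v 2.872 -1.737 -3.661
v 2.581 -2.098 -3.564
v 2.538 -2.55 -3.432
v 2.757 -2.951 -3.308
v 3.167 -3.173 -3.23
v 3.64 -3.145 -3.223
v 4.024 -2.877 -3.29
v 4.198 -2.453 -3.41
v 4.106 -2.009 -3.543
v -1.189 1.49 -2.25
v -0.842 1.853 -1.447
v 0.042 0.587 -2.373
v 0.389 0.95 -1.57
v -0.379 0.397 -1.547
v -1.139 0.955 -1.471
v 0.339 1.485 -2.349
v -0.421 2.043 -2.273
v 0.102 1.85 -1.509
v -0.342 1.177 -1.013
v -0.458 1.263 -2.807
v -0.902 0.59 -2.311
v -1.123 1.75 -1.838
v 0.323 0.69 -1.982
v -0.127 0.364 -1.968
v 0.076 0.578 -1.497
v -1.298 1.222 -1.852
v -1.095 1.436 -1.38
v -0.822 0.58 -1.438
v 0.295 1.004 -2.44
v 0.498 1.218 -1.968
v -0.876 1.862 -2.323
v -0.673 2.076 -1.852
v 0.022 1.86 -2.382
v -0.365 1.962 -1.402
v 0.359 1.432 -1.475
v 0.33 1.746 -1.932
v -0.117 2.074 -1.888
v -0.626 1.567 -1.111
v 0.098 1.036 -1.183
v -0.353 0.711 -1.169
v -0.8 1.039 -1.125
v -0.071 1.565 -1.147
v -0.898 1.404 -2.637
v -0.174 0.873 -2.709
v 0 1.401 -2.695
v -0.447 1.729 -2.651
v -1.159 1.008 -2.345
v -0.435 0.478 -2.418
v -0.683 0.366 -1.932
v -1.13 0.694 -1.888
v -0.729 0.875 -2.673
f 2 1 4
f 2 4 3
f 4 1 5
f 4 5 3
f 5 1 6
f 5 6 3
f 6 1 7
f 6 7 3
f 7 1 8
f 7 8 3
f 8 1 9
f 8 9 3
f 9 1 10
f 9 10 3
f 10 1 2
f 10 2 3
f 12 11 15
f 12 15 13
f 13 15 16
f 13 16 14
f 15 11 17
f 15 17 16
f 16 17 18
f 16 18 14
f 17 11 19
f 17 19 18
f 18 19 20
f 18 20 14
f 19 11 21
f 19 21 20
f 20 21 22
f 20 22 14
f 21 11 23
f 21 23 22
f 22 23 24
f 22 24 14
f 23 11 25
f 23 25 24
f 24 25 26
f 24 26 14
f 25 11 27
f 25 27 26
f 26 27 28
f 26 28 14
f 27 11 12
f 27 12 28
f 28 12 13
f 28 13 14
f 30 29 32
f 30 32 31
f 32 29 33
f 32 33 31
f 33 29 34
f 33 34 31
f 34 29 35
f 34 35 31
f 35 29 36
f 35 36 31
f 36 29 37
f 36 37 31
f 37 29 38
f 37 38 31
f 38 29 39
f 38 39 31
f 39 29 40
f 39 40 31
f 40 29 41
f 40 41 31
f 41 29 30
f 41 30 31
f 42 79 58
f 79 53 82
f 58 82 47
f 79 82 58
f 42 58 54
f 58 47 59
f 54 59 43
f 58 59 54
f 42 54 63
f 54 43 64
f 63 64 49
f 54 64 63
f 42 63 75
f 63 49 78
f 75 78 52
f 63 78 75
f 42 75 79
f 75 52 83
f 79 83 53
f 75 83 79
f 43 59 70
f 59 47 73
f 70 73 51
f 59 73 70
f 47 82 60
f 82 53 81
f 60 81 46
f 82 81 60
f 53 83 80
f 83 52 76
f 80 76 44
f 83 76 80
f 52 78 77
f 78 49 65
f 77 65 48
f 78 65 77
f 49 64 69
f 64 43 66
f 69 66 50
f 64 66 69
f 45 71 57
f 71 51 72
f 57 72 46
f 71 72 57
f 45 57 55
f 57 46 56
f 55 56 44
f 57 56 55
f 45 55 62
f 55 44 61
f 62 61 48
f 55 61 62
f 45 62 67
f 62 48 68
f 67 68 50
f 62 68 67
f 45 67 71
f 67 50 74
f 71 74 51
f 67 74 71
f 46 72 60
f 72 51 73
f 60 73 47
f 72 73 60
f 44 56 80
f 56 46 81
f 80 81 53
f 56 81 80
f 48 61 77
f 61 44 76
f 77 76 52
f 61 76 77
f 50 68 69
f 68 48 65
f 69 65 49
f 68 65 69
f 51 74 70
f 74 50 66
f 70 66 43
f 74 66 70



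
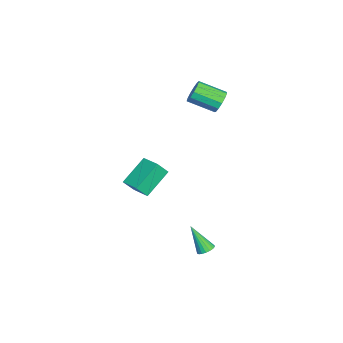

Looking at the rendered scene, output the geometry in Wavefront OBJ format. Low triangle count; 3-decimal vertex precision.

v 3.813 2.086 -3.386
v 4.291 1.945 -3.336
v 3.427 1.274 -1.954
v 4.285 2.14 -3.228
v 4.185 2.323 -3.15
v 4.012 2.46 -3.12
v 3.8 2.522 -3.142
v 3.59 2.498 -3.212
v 3.425 2.393 -3.317
v 3.336 2.226 -3.435
v 3.342 2.032 -3.543
v 3.441 1.848 -3.621
v 3.614 1.712 -3.651
v 3.827 1.649 -3.629
v 4.037 1.673 -3.559
v 4.202 1.779 -3.454
v -2.264 2.271 3.548
v -1.934 2.515 4.14
v -2.046 1.052 4.804
v -2.376 0.809 4.212
v -2.332 2.572 4.199
v -2.443 1.109 4.863
v -2.708 2.533 4.051
v -2.819 1.071 4.715
v -2.943 2.412 3.744
v -3.054 0.949 4.408
v -2.962 2.246 3.374
v -3.074 0.783 4.038
v -2.76 2.087 3.06
v -2.872 0.625 3.724
v -2.401 1.988 2.901
v -2.512 0.525 3.564
v -1.998 1.978 2.947
v -2.11 0.516 3.611
v -1.68 2.061 3.184
v -1.791 0.599 3.848
v -1.547 2.211 3.537
v -1.658 0.749 4.201
v -1.642 2.38 3.893
v -1.753 0.918 4.557
v 4.01 -2.019 1.61
v 2.887 -1.115 2.653
v 3.701 -1.515 0.841
v 2.578 -0.611 1.884
v 4.802 -1.249 1.796
v 3.679 -0.345 2.839
v 4.493 -0.745 1.027
v 3.37 0.159 2.07
f 2 1 4
f 2 4 3
f 4 1 5
f 4 5 3
f 5 1 6
f 5 6 3
f 6 1 7
f 6 7 3
f 7 1 8
f 7 8 3
f 8 1 9
f 8 9 3
f 9 1 10
f 9 10 3
f 10 1 11
f 10 11 3
f 11 1 12
f 11 12 3
f 12 1 13
f 12 13 3
f 13 1 14
f 13 14 3
f 14 1 15
f 14 15 3
f 15 1 16
f 15 16 3
f 16 1 2
f 16 2 3
f 18 17 21
f 18 21 19
f 19 21 22
f 19 22 20
f 21 17 23
f 21 23 22
f 22 23 24
f 22 24 20
f 23 17 25
f 23 25 24
f 24 25 26
f 24 26 20
f 25 17 27
f 25 27 26
f 26 27 28
f 26 28 20
f 27 17 29
f 27 29 28
f 28 29 30
f 28 30 20
f 29 17 31
f 29 31 30
f 30 31 32
f 30 32 20
f 31 17 33
f 31 33 32
f 32 33 34
f 32 34 20
f 33 17 35
f 33 35 34
f 34 35 36
f 34 36 20
f 35 17 37
f 35 37 36
f 36 37 38
f 36 38 20
f 37 17 39
f 37 39 38
f 38 39 40
f 38 40 20
f 39 17 18
f 39 18 40
f 40 18 19
f 40 19 20
f 42 44 41
f 45 42 41
f 41 44 43
f 43 45 41
f 42 48 44
f 46 42 45
f 46 48 42
f 44 48 43
f 47 45 43
f 43 48 47
f 47 46 45
f 48 46 47



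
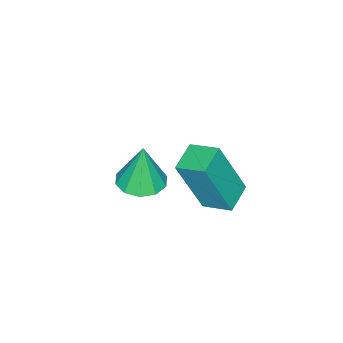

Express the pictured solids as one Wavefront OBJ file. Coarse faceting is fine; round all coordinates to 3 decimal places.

v 1.251 2.367 2.454
v 1.687 1.839 4.152
v 1.19 3.181 2.723
v 1.626 2.654 4.42
v 2.074 2.486 2.28
v 2.51 1.959 3.977
v 2.013 3.301 2.548
v 2.449 2.773 4.246
v 0.82 -0.256 0.566
v 1.416 0.112 0.583
v 0.76 -0.224 1.954
v 1.086 0.391 0.562
v 0.655 0.424 0.543
v 0.287 0.196 0.532
v 0.123 -0.204 0.534
v 0.225 -0.624 0.548
v 0.555 -0.904 0.569
v 0.986 -0.936 0.589
v 1.354 -0.709 0.6
v 1.518 -0.308 0.598
f 2 4 1
f 5 2 1
f 1 4 3
f 3 5 1
f 2 8 4
f 6 2 5
f 6 8 2
f 4 8 3
f 7 5 3
f 3 8 7
f 7 6 5
f 8 6 7
f 10 9 12
f 10 12 11
f 12 9 13
f 12 13 11
f 13 9 14
f 13 14 11
f 14 9 15
f 14 15 11
f 15 9 16
f 15 16 11
f 16 9 17
f 16 17 11
f 17 9 18
f 17 18 11
f 18 9 19
f 18 19 11
f 19 9 20
f 19 20 11
f 20 9 10
f 20 10 11



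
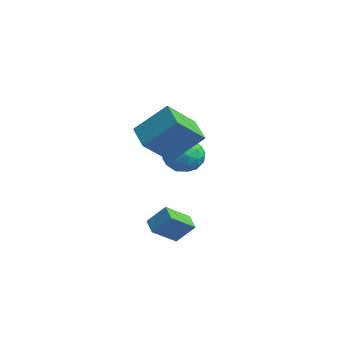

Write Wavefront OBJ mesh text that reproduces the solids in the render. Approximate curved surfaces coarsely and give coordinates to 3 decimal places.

v 0.99 -1.731 -3.132
v 0.185 -1.64 -2.79
v 0.773 -0.496 -3.973
v -0.032 -0.405 -3.631
v 1.452 -1.035 -2.229
v 0.647 -0.944 -1.887
v 1.235 0.2 -3.07
v 0.43 0.291 -2.728
v -3.365 2.104 -0.743
v -2.557 2.419 -0.166
v -3.003 0.501 -0.374
v -2.195 0.816 0.203
v -3.168 1.007 0.52
v -3.392 1.998 0.293
v -2.168 0.922 -0.833
v -2.392 1.913 -1.06
v -1.818 1.688 -0.222
v -2.436 1.741 0.615
v -3.124 1.179 -1.155
v -3.742 1.232 -0.318
v -2.993 2.402 -0.487
v -2.567 0.518 -0.053
v -3.139 0.63 0.134
v -2.664 0.815 0.472
v -3.483 2.155 -0.217
v -3.009 2.34 0.122
v -3.367 1.51 0.525
v -2.551 0.58 -0.662
v -2.077 0.765 -0.323
v -2.896 2.105 -1.012
v -2.421 2.29 -0.674
v -2.193 1.41 -1.065
v -2.084 2.158 -0.18
v -1.871 1.216 0.036
v -1.855 1.278 -0.572
v -1.987 1.86 -0.706
v -2.447 2.189 0.311
v -2.234 1.247 0.528
v -2.806 1.359 0.715
v -2.937 1.942 0.581
v -2.012 1.76 0.278
v -3.326 1.673 -1.068
v -3.113 0.731 -0.851
v -2.623 0.978 -1.121
v -2.754 1.561 -1.255
v -3.689 1.704 -0.576
v -3.476 0.762 -0.36
v -3.573 1.06 0.166
v -3.705 1.642 0.032
v -3.548 1.16 -0.818
v -1.946 -1.35 1.989
v -1.258 -0.022 3.406
v -2.253 0.12 0.761
v -1.565 1.448 2.178
v -0.515 -1.508 1.442
v 0.173 -0.18 2.859
v -0.822 -0.038 0.214
v -0.134 1.29 1.631
f 2 4 1
f 5 2 1
f 1 4 3
f 3 5 1
f 2 8 4
f 6 2 5
f 6 8 2
f 4 8 3
f 7 5 3
f 3 8 7
f 7 6 5
f 8 6 7
f 9 46 25
f 46 20 49
f 25 49 14
f 46 49 25
f 9 25 21
f 25 14 26
f 21 26 10
f 25 26 21
f 9 21 30
f 21 10 31
f 30 31 16
f 21 31 30
f 9 30 42
f 30 16 45
f 42 45 19
f 30 45 42
f 9 42 46
f 42 19 50
f 46 50 20
f 42 50 46
f 10 26 37
f 26 14 40
f 37 40 18
f 26 40 37
f 14 49 27
f 49 20 48
f 27 48 13
f 49 48 27
f 20 50 47
f 50 19 43
f 47 43 11
f 50 43 47
f 19 45 44
f 45 16 32
f 44 32 15
f 45 32 44
f 16 31 36
f 31 10 33
f 36 33 17
f 31 33 36
f 12 38 24
f 38 18 39
f 24 39 13
f 38 39 24
f 12 24 22
f 24 13 23
f 22 23 11
f 24 23 22
f 12 22 29
f 22 11 28
f 29 28 15
f 22 28 29
f 12 29 34
f 29 15 35
f 34 35 17
f 29 35 34
f 12 34 38
f 34 17 41
f 38 41 18
f 34 41 38
f 13 39 27
f 39 18 40
f 27 40 14
f 39 40 27
f 11 23 47
f 23 13 48
f 47 48 20
f 23 48 47
f 15 28 44
f 28 11 43
f 44 43 19
f 28 43 44
f 17 35 36
f 35 15 32
f 36 32 16
f 35 32 36
f 18 41 37
f 41 17 33
f 37 33 10
f 41 33 37
f 52 54 51
f 55 52 51
f 51 54 53
f 53 55 51
f 52 58 54
f 56 52 55
f 56 58 52
f 54 58 53
f 57 55 53
f 53 58 57
f 57 56 55
f 58 56 57



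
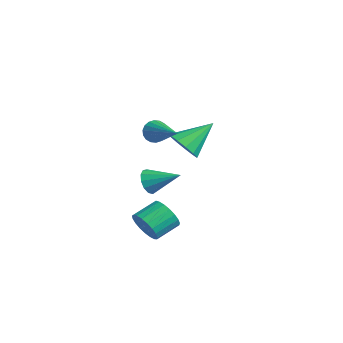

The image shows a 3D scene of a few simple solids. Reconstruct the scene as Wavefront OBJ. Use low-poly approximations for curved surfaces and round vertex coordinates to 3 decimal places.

v -3.514 2.377 0.43
v -3.194 2.891 -0.249
v -3.466 3.823 1.55
v -3.705 2.925 -0.27
v -4.156 2.785 -0.07
v -4.402 2.515 0.29
v -4.367 2.201 0.694
v -4.061 1.943 1.014
v -3.581 1.823 1.149
v -3.08 1.878 1.056
v -2.716 2.092 0.764
v -2.606 2.396 0.366
v -2.784 2.694 -0.012
v 1.778 -2.049 -0.96
v 2.245 -1.742 -1.505
v 2.109 -0.684 -1.024
v 1.642 -0.991 -0.48
v 1.953 -1.716 -1.644
v 1.817 -0.658 -1.163
v 1.631 -1.748 -1.665
v 1.495 -0.69 -1.184
v 1.334 -1.832 -1.564
v 1.198 -0.774 -1.083
v 1.114 -1.953 -1.359
v 0.978 -0.895 -0.878
v 1.009 -2.091 -1.085
v 0.873 -1.033 -0.604
v 1.037 -2.222 -0.789
v 0.901 -1.164 -0.309
v 1.193 -2.323 -0.523
v 1.057 -1.265 -0.043
v 1.45 -2.376 -0.333
v 1.314 -1.318 0.148
v 1.764 -2.373 -0.251
v 1.628 -1.315 0.23
v 2.08 -2.314 -0.292
v 1.944 -1.256 0.189
v 2.344 -2.209 -0.448
v 2.208 -1.151 0.033
v 2.51 -2.076 -0.693
v 2.374 -1.018 -0.212
v 2.55 -1.939 -0.984
v 2.414 -0.881 -0.503
v 2.456 -1.821 -1.271
v 2.32 -0.763 -0.79
v -1.977 0.284 2.382
v -1.797 -0.019 1.896
v -0.203 0.416 2.958
v -1.789 0.235 1.814
v -1.818 0.498 1.844
v -1.879 0.72 1.981
v -1.959 0.855 2.197
v -2.043 0.877 2.449
v -2.114 0.782 2.689
v -2.157 0.588 2.867
v -2.165 0.334 2.949
v -2.136 0.07 2.919
v -2.075 -0.151 2.783
v -1.995 -0.286 2.567
v -1.911 -0.308 2.314
v -1.841 -0.213 2.075
v -0.171 -0.905 0.482
v 0.159 -0.887 -0.089
v 0.811 0.045 1.078
v -0.093 -0.615 -0.106
v -0.371 -0.435 0.064
v -0.585 -0.404 0.366
v -0.667 -0.532 0.706
v -0.592 -0.778 0.974
v -0.383 -1.064 1.086
v -0.107 -1.3 1.006
v 0.149 -1.41 0.76
v 0.304 -1.36 0.426
v 0.307 -1.165 0.109
f 2 1 4
f 2 4 3
f 4 1 5
f 4 5 3
f 5 1 6
f 5 6 3
f 6 1 7
f 6 7 3
f 7 1 8
f 7 8 3
f 8 1 9
f 8 9 3
f 9 1 10
f 9 10 3
f 10 1 11
f 10 11 3
f 11 1 12
f 11 12 3
f 12 1 13
f 12 13 3
f 13 1 2
f 13 2 3
f 15 14 18
f 15 18 16
f 16 18 19
f 16 19 17
f 18 14 20
f 18 20 19
f 19 20 21
f 19 21 17
f 20 14 22
f 20 22 21
f 21 22 23
f 21 23 17
f 22 14 24
f 22 24 23
f 23 24 25
f 23 25 17
f 24 14 26
f 24 26 25
f 25 26 27
f 25 27 17
f 26 14 28
f 26 28 27
f 27 28 29
f 27 29 17
f 28 14 30
f 28 30 29
f 29 30 31
f 29 31 17
f 30 14 32
f 30 32 31
f 31 32 33
f 31 33 17
f 32 14 34
f 32 34 33
f 33 34 35
f 33 35 17
f 34 14 36
f 34 36 35
f 35 36 37
f 35 37 17
f 36 14 38
f 36 38 37
f 37 38 39
f 37 39 17
f 38 14 40
f 38 40 39
f 39 40 41
f 39 41 17
f 40 14 42
f 40 42 41
f 41 42 43
f 41 43 17
f 42 14 44
f 42 44 43
f 43 44 45
f 43 45 17
f 44 14 15
f 44 15 45
f 45 15 16
f 45 16 17
f 47 46 49
f 47 49 48
f 49 46 50
f 49 50 48
f 50 46 51
f 50 51 48
f 51 46 52
f 51 52 48
f 52 46 53
f 52 53 48
f 53 46 54
f 53 54 48
f 54 46 55
f 54 55 48
f 55 46 56
f 55 56 48
f 56 46 57
f 56 57 48
f 57 46 58
f 57 58 48
f 58 46 59
f 58 59 48
f 59 46 60
f 59 60 48
f 60 46 61
f 60 61 48
f 61 46 47
f 61 47 48
f 63 62 65
f 63 65 64
f 65 62 66
f 65 66 64
f 66 62 67
f 66 67 64
f 67 62 68
f 67 68 64
f 68 62 69
f 68 69 64
f 69 62 70
f 69 70 64
f 70 62 71
f 70 71 64
f 71 62 72
f 71 72 64
f 72 62 73
f 72 73 64
f 73 62 74
f 73 74 64
f 74 62 63
f 74 63 64



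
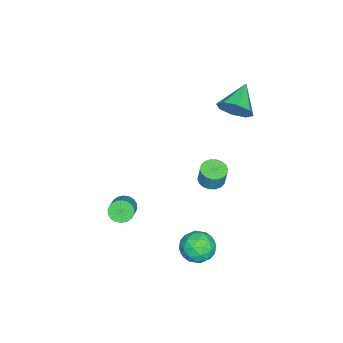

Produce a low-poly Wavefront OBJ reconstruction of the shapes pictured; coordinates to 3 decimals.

v -2.458 2.167 3.142
v -1.965 2.462 4.033
v -4.142 2.273 4.038
v -2.172 3.094 3.568
v -2.547 3.183 2.854
v -2.869 2.676 2.309
v -2.951 1.871 2.251
v -2.744 1.239 2.716
v -2.37 1.15 3.43
v -2.047 1.657 3.976
v 3.942 3.18 -3.2
v 4.726 2.491 -3.327
v 2.894 1.909 -2.773
v 3.678 1.22 -2.9
v 3.703 1.904 -2.101
v 4.35 2.689 -2.365
v 3.27 1.711 -3.735
v 3.917 2.496 -3.999
v 4.31 1.583 -3.658
v 4.578 1.702 -2.648
v 3.042 2.698 -3.452
v 3.31 2.817 -2.442
v 4.426 2.947 -3.301
v 3.194 1.453 -2.799
v 3.209 1.855 -2.329
v 3.67 1.45 -2.404
v 4.205 3.063 -2.736
v 4.666 2.658 -2.81
v 4.065 2.313 -2.09
v 2.954 1.742 -3.29
v 3.415 1.337 -3.364
v 3.95 2.95 -3.696
v 4.411 2.545 -3.771
v 3.555 2.087 -4.01
v 4.642 2.008 -3.57
v 4.027 1.261 -3.319
v 3.786 1.55 -3.81
v 4.167 2.012 -3.965
v 4.8 2.078 -2.977
v 4.184 1.331 -2.725
v 4.199 1.733 -2.256
v 4.579 2.195 -2.411
v 4.556 1.545 -3.171
v 3.436 3.069 -3.375
v 2.82 2.322 -3.123
v 3.041 2.205 -3.689
v 3.421 2.667 -3.844
v 3.593 3.139 -2.781
v 2.978 2.392 -2.53
v 3.453 2.388 -2.135
v 3.834 2.85 -2.29
v 3.064 2.855 -2.929
v 1.237 -2.849 -3.58
v 1.674 -2.997 -4.133
v 3.119 -2.62 -3.093
v 2.683 -2.471 -2.54
v 1.617 -2.684 -4.168
v 3.063 -2.307 -3.129
v 1.486 -2.403 -4.087
v 2.932 -2.026 -3.048
v 1.305 -2.21 -3.906
v 2.751 -1.833 -2.867
v 1.111 -2.144 -3.66
v 2.557 -1.767 -2.62
v 0.942 -2.218 -3.398
v 2.387 -1.841 -2.358
v 0.831 -2.416 -3.172
v 2.277 -2.039 -2.132
v 0.801 -2.7 -3.027
v 2.246 -2.323 -1.987
v 0.857 -3.013 -2.991
v 2.303 -2.636 -1.952
v 0.988 -3.294 -3.072
v 2.434 -2.917 -2.033
v 1.169 -3.487 -3.253
v 2.615 -3.11 -2.214
v 1.363 -3.553 -3.5
v 2.809 -3.176 -2.46
v 1.533 -3.479 -3.762
v 2.978 -3.102 -2.722
v 1.643 -3.281 -3.988
v 3.089 -2.904 -2.948
v -1.984 1.071 -2.827
v -1.242 1.177 -3.004
v -0.994 1.395 -1.829
v -1.736 1.289 -1.653
v -1.373 1.492 -3.034
v -1.125 1.71 -1.859
v -1.626 1.724 -3.024
v -1.378 1.941 -1.849
v -1.949 1.826 -2.974
v -1.701 2.044 -1.8
v -2.279 1.779 -2.896
v -2.031 1.996 -1.721
v -2.551 1.592 -2.804
v -2.303 1.809 -1.629
v -2.71 1.301 -2.716
v -2.462 1.519 -1.542
v -2.726 0.965 -2.651
v -2.478 1.183 -1.476
v -2.595 0.65 -2.621
v -2.347 0.868 -1.446
v -2.342 0.419 -2.631
v -2.094 0.636 -1.456
v -2.019 0.316 -2.68
v -1.771 0.534 -1.506
v -1.689 0.364 -2.759
v -1.441 0.581 -1.584
v -1.417 0.551 -2.851
v -1.169 0.768 -1.676
v -1.258 0.841 -2.938
v -1.01 1.059 -1.764
f 2 1 4
f 2 4 3
f 4 1 5
f 4 5 3
f 5 1 6
f 5 6 3
f 6 1 7
f 6 7 3
f 7 1 8
f 7 8 3
f 8 1 9
f 8 9 3
f 9 1 10
f 9 10 3
f 10 1 2
f 10 2 3
f 11 48 27
f 48 22 51
f 27 51 16
f 48 51 27
f 11 27 23
f 27 16 28
f 23 28 12
f 27 28 23
f 11 23 32
f 23 12 33
f 32 33 18
f 23 33 32
f 11 32 44
f 32 18 47
f 44 47 21
f 32 47 44
f 11 44 48
f 44 21 52
f 48 52 22
f 44 52 48
f 12 28 39
f 28 16 42
f 39 42 20
f 28 42 39
f 16 51 29
f 51 22 50
f 29 50 15
f 51 50 29
f 22 52 49
f 52 21 45
f 49 45 13
f 52 45 49
f 21 47 46
f 47 18 34
f 46 34 17
f 47 34 46
f 18 33 38
f 33 12 35
f 38 35 19
f 33 35 38
f 14 40 26
f 40 20 41
f 26 41 15
f 40 41 26
f 14 26 24
f 26 15 25
f 24 25 13
f 26 25 24
f 14 24 31
f 24 13 30
f 31 30 17
f 24 30 31
f 14 31 36
f 31 17 37
f 36 37 19
f 31 37 36
f 14 36 40
f 36 19 43
f 40 43 20
f 36 43 40
f 15 41 29
f 41 20 42
f 29 42 16
f 41 42 29
f 13 25 49
f 25 15 50
f 49 50 22
f 25 50 49
f 17 30 46
f 30 13 45
f 46 45 21
f 30 45 46
f 19 37 38
f 37 17 34
f 38 34 18
f 37 34 38
f 20 43 39
f 43 19 35
f 39 35 12
f 43 35 39
f 54 53 57
f 54 57 55
f 55 57 58
f 55 58 56
f 57 53 59
f 57 59 58
f 58 59 60
f 58 60 56
f 59 53 61
f 59 61 60
f 60 61 62
f 60 62 56
f 61 53 63
f 61 63 62
f 62 63 64
f 62 64 56
f 63 53 65
f 63 65 64
f 64 65 66
f 64 66 56
f 65 53 67
f 65 67 66
f 66 67 68
f 66 68 56
f 67 53 69
f 67 69 68
f 68 69 70
f 68 70 56
f 69 53 71
f 69 71 70
f 70 71 72
f 70 72 56
f 71 53 73
f 71 73 72
f 72 73 74
f 72 74 56
f 73 53 75
f 73 75 74
f 74 75 76
f 74 76 56
f 75 53 77
f 75 77 76
f 76 77 78
f 76 78 56
f 77 53 79
f 77 79 78
f 78 79 80
f 78 80 56
f 79 53 81
f 79 81 80
f 80 81 82
f 80 82 56
f 81 53 54
f 81 54 82
f 82 54 55
f 82 55 56
f 84 83 87
f 84 87 85
f 85 87 88
f 85 88 86
f 87 83 89
f 87 89 88
f 88 89 90
f 88 90 86
f 89 83 91
f 89 91 90
f 90 91 92
f 90 92 86
f 91 83 93
f 91 93 92
f 92 93 94
f 92 94 86
f 93 83 95
f 93 95 94
f 94 95 96
f 94 96 86
f 95 83 97
f 95 97 96
f 96 97 98
f 96 98 86
f 97 83 99
f 97 99 98
f 98 99 100
f 98 100 86
f 99 83 101
f 99 101 100
f 100 101 102
f 100 102 86
f 101 83 103
f 101 103 102
f 102 103 104
f 102 104 86
f 103 83 105
f 103 105 104
f 104 105 106
f 104 106 86
f 105 83 107
f 105 107 106
f 106 107 108
f 106 108 86
f 107 83 109
f 107 109 108
f 108 109 110
f 108 110 86
f 109 83 111
f 109 111 110
f 110 111 112
f 110 112 86
f 111 83 84
f 111 84 112
f 112 84 85
f 112 85 86

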